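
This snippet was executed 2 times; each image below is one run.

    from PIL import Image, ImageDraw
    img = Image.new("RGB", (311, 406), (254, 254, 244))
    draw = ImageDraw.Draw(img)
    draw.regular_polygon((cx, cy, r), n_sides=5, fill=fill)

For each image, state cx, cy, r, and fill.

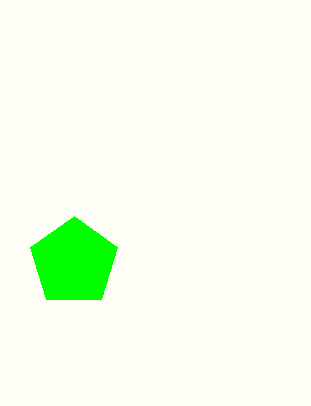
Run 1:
cx = 74, cy = 262, r = 46, fill = 'lime'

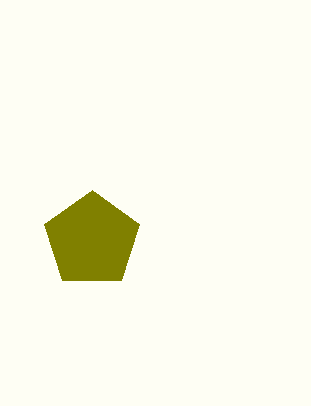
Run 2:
cx = 92, cy = 240, r = 50, fill = 'olive'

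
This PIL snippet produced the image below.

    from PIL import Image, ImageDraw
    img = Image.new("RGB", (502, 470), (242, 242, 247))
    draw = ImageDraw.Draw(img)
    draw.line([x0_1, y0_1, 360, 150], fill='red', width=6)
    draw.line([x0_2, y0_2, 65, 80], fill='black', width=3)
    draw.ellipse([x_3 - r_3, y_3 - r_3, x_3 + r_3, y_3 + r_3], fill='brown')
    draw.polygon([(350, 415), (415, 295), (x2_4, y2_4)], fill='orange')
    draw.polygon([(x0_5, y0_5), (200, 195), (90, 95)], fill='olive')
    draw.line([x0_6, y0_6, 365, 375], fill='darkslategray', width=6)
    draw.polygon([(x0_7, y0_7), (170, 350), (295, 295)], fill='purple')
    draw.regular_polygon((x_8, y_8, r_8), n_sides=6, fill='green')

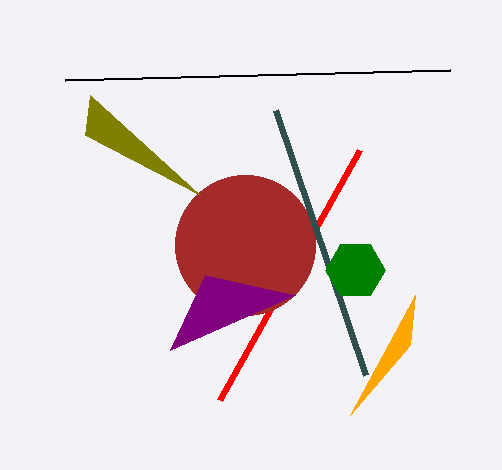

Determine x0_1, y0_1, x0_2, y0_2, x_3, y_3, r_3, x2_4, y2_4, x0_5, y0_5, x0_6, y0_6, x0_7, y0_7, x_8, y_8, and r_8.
x0_1 = 220; y0_1 = 400; x0_2 = 450; y0_2 = 70; x_3 = 245; y_3 = 245; r_3 = 70; x2_4 = 410; y2_4 = 345; x0_5 = 85; y0_5 = 135; x0_6 = 275; y0_6 = 110; x0_7 = 205; y0_7 = 275; x_8 = 355; y_8 = 270; r_8 = 30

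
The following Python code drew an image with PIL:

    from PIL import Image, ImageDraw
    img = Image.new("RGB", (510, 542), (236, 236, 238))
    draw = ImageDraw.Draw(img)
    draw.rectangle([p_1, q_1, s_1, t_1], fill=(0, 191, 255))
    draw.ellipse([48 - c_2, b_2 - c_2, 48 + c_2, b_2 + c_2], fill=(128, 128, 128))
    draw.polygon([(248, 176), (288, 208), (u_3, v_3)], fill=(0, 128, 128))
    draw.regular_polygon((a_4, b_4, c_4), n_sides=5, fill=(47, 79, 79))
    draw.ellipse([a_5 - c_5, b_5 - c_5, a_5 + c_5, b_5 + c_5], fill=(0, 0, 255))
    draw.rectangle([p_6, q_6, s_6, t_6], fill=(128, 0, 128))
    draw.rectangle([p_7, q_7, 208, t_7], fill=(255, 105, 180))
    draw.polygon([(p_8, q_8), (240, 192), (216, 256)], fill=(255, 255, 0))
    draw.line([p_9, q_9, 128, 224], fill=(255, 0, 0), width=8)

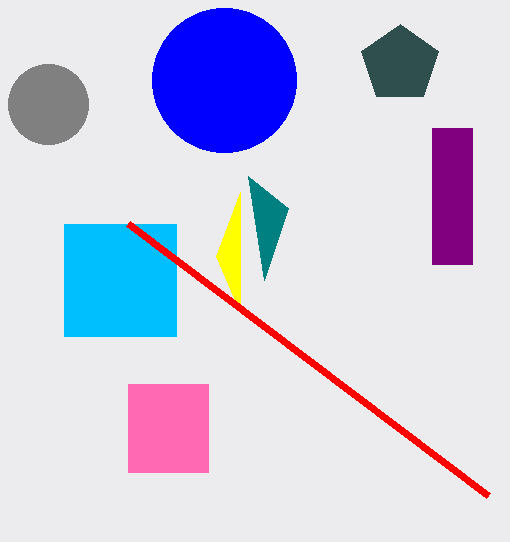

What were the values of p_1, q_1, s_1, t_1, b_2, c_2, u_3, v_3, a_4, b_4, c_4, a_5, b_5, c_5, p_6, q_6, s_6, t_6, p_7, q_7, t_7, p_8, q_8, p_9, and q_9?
p_1 = 64
q_1 = 224
s_1 = 176
t_1 = 336
b_2 = 104
c_2 = 40
u_3 = 264
v_3 = 280
a_4 = 400
b_4 = 64
c_4 = 40
a_5 = 224
b_5 = 80
c_5 = 72
p_6 = 432
q_6 = 128
s_6 = 472
t_6 = 264
p_7 = 128
q_7 = 384
t_7 = 472
p_8 = 240
q_8 = 312
p_9 = 488
q_9 = 496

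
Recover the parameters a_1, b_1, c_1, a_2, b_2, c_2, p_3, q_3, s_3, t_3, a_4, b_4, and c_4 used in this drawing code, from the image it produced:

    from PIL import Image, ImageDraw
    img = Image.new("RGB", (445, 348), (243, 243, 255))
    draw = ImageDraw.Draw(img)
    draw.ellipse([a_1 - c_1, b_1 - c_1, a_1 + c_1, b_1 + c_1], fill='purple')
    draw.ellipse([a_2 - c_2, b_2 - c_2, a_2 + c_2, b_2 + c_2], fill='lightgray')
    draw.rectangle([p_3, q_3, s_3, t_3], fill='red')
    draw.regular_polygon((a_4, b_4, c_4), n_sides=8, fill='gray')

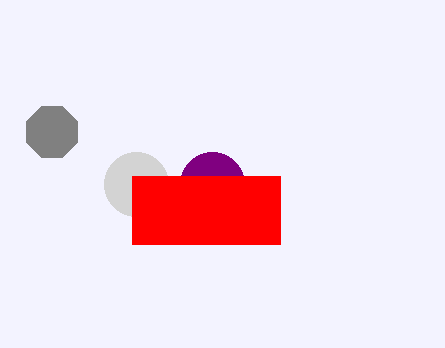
a_1 = 212; b_1 = 184; c_1 = 32; a_2 = 136; b_2 = 184; c_2 = 32; p_3 = 132; q_3 = 176; s_3 = 280; t_3 = 244; a_4 = 52; b_4 = 132; c_4 = 28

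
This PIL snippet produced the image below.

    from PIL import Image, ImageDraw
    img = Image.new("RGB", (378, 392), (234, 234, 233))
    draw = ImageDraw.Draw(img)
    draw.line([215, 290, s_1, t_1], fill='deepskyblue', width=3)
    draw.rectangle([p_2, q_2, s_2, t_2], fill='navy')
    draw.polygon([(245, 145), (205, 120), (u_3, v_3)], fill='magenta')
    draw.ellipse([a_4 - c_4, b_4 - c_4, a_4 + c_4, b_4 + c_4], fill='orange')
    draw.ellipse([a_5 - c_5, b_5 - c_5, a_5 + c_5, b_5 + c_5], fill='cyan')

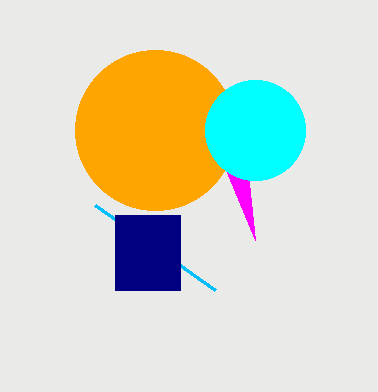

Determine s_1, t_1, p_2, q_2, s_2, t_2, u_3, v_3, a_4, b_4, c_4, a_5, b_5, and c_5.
s_1 = 95
t_1 = 205
p_2 = 115
q_2 = 215
s_2 = 180
t_2 = 290
u_3 = 255
v_3 = 240
a_4 = 155
b_4 = 130
c_4 = 80
a_5 = 255
b_5 = 130
c_5 = 50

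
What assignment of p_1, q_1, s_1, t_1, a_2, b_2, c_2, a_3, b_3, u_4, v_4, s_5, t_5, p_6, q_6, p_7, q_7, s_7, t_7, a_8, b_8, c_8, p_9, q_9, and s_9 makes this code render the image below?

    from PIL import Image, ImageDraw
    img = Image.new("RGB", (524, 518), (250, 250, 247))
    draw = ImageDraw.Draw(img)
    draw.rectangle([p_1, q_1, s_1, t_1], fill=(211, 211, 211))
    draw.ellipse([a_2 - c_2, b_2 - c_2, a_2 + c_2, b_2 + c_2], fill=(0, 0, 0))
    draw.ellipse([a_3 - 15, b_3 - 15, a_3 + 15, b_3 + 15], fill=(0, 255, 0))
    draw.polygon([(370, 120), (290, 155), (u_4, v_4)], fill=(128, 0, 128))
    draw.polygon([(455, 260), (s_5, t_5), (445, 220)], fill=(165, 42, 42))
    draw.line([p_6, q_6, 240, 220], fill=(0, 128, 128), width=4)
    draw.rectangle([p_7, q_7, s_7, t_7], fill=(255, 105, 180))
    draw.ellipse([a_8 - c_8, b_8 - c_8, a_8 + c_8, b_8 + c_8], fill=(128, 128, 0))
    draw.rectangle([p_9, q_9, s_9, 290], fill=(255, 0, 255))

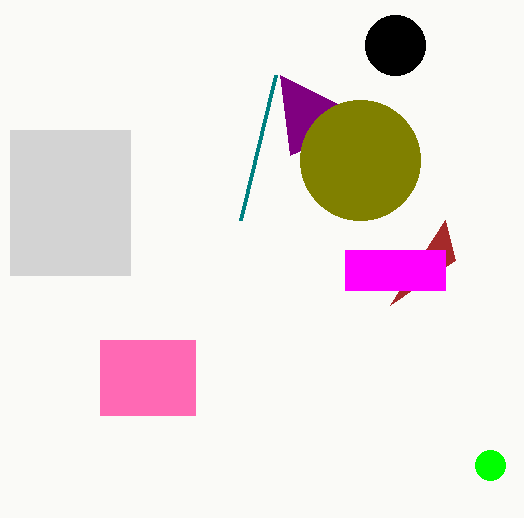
p_1 = 10
q_1 = 130
s_1 = 130
t_1 = 275
a_2 = 395
b_2 = 45
c_2 = 30
a_3 = 490
b_3 = 465
u_4 = 280
v_4 = 75
s_5 = 390
t_5 = 305
p_6 = 275
q_6 = 75
p_7 = 100
q_7 = 340
s_7 = 195
t_7 = 415
a_8 = 360
b_8 = 160
c_8 = 60
p_9 = 345
q_9 = 250
s_9 = 445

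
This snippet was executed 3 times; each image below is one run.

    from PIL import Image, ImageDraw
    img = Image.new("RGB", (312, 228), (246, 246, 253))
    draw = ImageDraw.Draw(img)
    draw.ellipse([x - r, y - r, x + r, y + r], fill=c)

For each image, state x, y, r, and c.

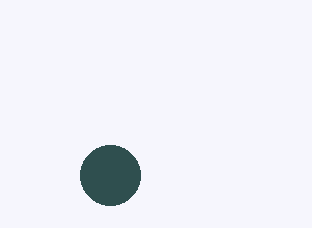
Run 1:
x = 110
y = 175
r = 30
c = 'darkslategray'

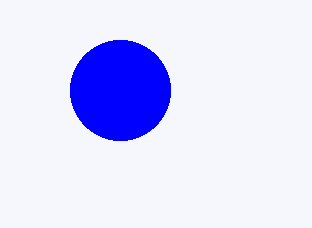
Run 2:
x = 120; y = 90; r = 50; c = 'blue'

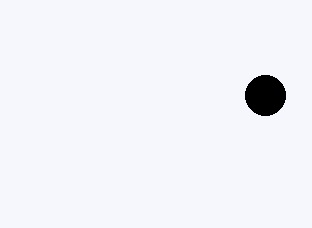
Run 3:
x = 265
y = 95
r = 20
c = 'black'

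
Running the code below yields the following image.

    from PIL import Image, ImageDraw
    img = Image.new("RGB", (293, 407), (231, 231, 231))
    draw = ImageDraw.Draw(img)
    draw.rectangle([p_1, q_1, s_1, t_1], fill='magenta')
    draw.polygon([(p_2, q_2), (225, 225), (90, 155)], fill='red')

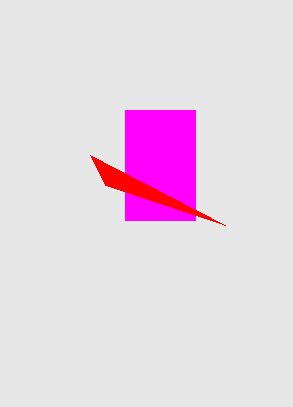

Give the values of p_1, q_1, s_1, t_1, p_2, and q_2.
p_1 = 125
q_1 = 110
s_1 = 195
t_1 = 220
p_2 = 105
q_2 = 185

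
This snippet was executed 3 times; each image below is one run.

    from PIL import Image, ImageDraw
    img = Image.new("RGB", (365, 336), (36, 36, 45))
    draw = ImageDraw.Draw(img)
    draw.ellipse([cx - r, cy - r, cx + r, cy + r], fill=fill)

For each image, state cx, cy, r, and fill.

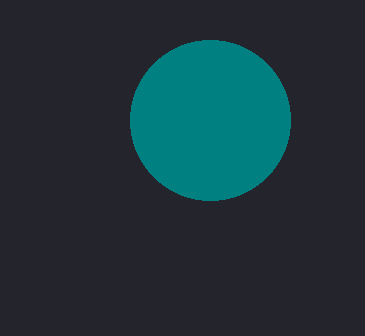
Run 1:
cx = 210
cy = 120
r = 80
fill = 'teal'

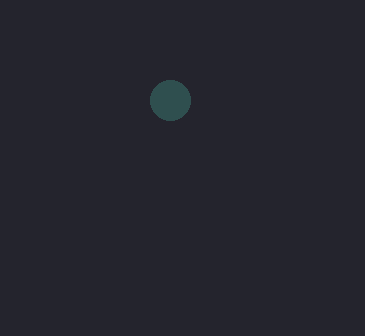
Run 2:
cx = 170, cy = 100, r = 20, fill = 'darkslategray'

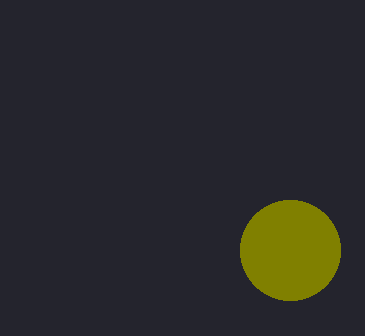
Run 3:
cx = 290; cy = 250; r = 50; fill = 'olive'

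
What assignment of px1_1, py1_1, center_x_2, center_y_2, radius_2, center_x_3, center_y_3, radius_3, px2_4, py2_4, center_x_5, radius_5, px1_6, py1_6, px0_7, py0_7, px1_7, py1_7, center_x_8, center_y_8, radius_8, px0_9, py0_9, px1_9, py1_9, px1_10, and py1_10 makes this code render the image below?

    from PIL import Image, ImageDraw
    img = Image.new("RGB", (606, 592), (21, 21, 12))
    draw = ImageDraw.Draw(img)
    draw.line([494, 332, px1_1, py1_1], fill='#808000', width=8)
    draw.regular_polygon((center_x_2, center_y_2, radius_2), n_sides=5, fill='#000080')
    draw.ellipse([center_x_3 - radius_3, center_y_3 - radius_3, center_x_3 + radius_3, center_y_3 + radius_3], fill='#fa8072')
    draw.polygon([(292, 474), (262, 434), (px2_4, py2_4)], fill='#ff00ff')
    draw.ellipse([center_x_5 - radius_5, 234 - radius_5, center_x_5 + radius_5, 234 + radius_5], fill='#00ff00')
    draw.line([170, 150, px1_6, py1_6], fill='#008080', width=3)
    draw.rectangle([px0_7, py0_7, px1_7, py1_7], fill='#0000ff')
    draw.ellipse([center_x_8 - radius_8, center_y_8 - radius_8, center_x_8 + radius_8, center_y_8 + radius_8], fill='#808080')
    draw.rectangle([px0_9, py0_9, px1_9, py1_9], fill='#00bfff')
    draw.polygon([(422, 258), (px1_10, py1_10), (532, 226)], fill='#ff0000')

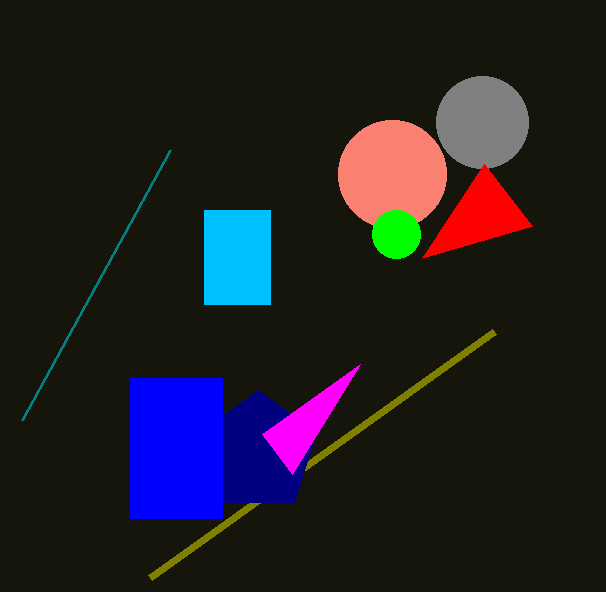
px1_1 = 150; py1_1 = 578; center_x_2 = 258; center_y_2 = 452; radius_2 = 62; center_x_3 = 392; center_y_3 = 174; radius_3 = 54; px2_4 = 360; py2_4 = 364; center_x_5 = 396; radius_5 = 24; px1_6 = 22; py1_6 = 420; px0_7 = 130; py0_7 = 378; px1_7 = 222; py1_7 = 518; center_x_8 = 482; center_y_8 = 122; radius_8 = 46; px0_9 = 204; py0_9 = 210; px1_9 = 270; py1_9 = 304; px1_10 = 484; py1_10 = 164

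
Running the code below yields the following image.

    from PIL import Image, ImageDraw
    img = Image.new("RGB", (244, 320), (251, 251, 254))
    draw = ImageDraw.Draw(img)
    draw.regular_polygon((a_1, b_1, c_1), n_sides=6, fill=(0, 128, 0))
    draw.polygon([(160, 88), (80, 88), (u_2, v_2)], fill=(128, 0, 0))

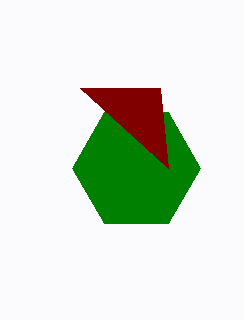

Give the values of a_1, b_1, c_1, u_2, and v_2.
a_1 = 136; b_1 = 168; c_1 = 64; u_2 = 168; v_2 = 168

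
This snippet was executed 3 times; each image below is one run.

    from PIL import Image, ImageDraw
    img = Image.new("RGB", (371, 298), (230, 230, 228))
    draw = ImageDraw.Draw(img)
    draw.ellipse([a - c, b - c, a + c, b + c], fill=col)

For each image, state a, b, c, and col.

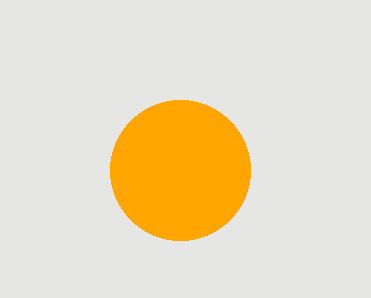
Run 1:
a = 180
b = 170
c = 70
col = 'orange'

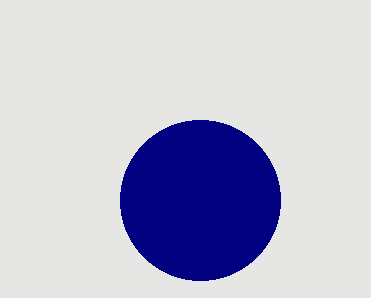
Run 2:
a = 200; b = 200; c = 80; col = 'navy'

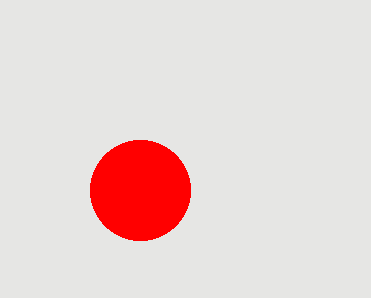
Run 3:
a = 140
b = 190
c = 50
col = 'red'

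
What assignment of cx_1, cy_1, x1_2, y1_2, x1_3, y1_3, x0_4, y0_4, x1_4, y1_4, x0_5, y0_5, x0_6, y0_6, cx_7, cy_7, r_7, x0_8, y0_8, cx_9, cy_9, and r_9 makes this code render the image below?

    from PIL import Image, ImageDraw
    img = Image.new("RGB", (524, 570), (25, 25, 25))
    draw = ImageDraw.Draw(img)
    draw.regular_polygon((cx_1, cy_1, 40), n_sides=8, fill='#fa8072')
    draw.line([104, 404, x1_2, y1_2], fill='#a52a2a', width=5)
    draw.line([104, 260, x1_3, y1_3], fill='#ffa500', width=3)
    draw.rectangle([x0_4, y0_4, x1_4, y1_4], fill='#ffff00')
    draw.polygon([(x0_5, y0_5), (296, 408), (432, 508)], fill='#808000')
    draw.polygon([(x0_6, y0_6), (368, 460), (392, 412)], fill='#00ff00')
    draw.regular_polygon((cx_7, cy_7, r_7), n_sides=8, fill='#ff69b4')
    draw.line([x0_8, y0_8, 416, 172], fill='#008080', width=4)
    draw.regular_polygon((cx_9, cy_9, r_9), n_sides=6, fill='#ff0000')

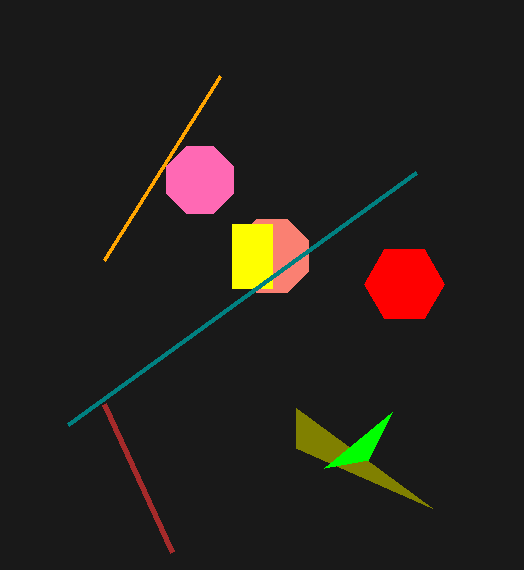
cx_1 = 272; cy_1 = 256; x1_2 = 172; y1_2 = 552; x1_3 = 220; y1_3 = 76; x0_4 = 232; y0_4 = 224; x1_4 = 272; y1_4 = 288; x0_5 = 296; y0_5 = 448; x0_6 = 324; y0_6 = 468; cx_7 = 200; cy_7 = 180; r_7 = 36; x0_8 = 68; y0_8 = 424; cx_9 = 404; cy_9 = 284; r_9 = 40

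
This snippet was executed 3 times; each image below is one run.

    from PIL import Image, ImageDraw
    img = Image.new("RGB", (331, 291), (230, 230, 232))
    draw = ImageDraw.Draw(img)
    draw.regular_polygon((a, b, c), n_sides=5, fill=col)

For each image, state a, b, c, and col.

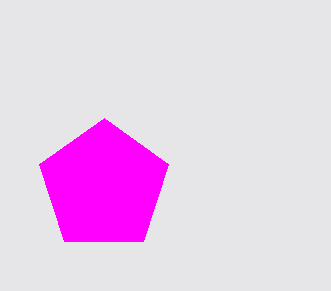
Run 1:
a = 104
b = 186
c = 68
col = 'magenta'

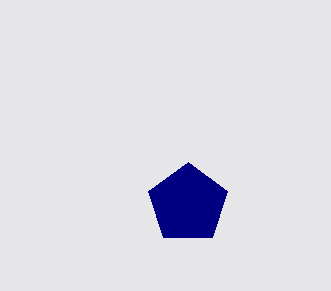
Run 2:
a = 188
b = 204
c = 42
col = 'navy'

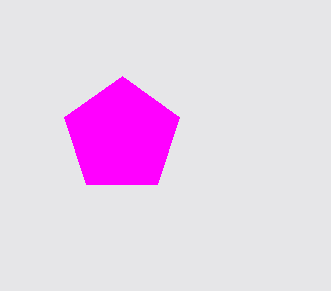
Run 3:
a = 122; b = 136; c = 60; col = 'magenta'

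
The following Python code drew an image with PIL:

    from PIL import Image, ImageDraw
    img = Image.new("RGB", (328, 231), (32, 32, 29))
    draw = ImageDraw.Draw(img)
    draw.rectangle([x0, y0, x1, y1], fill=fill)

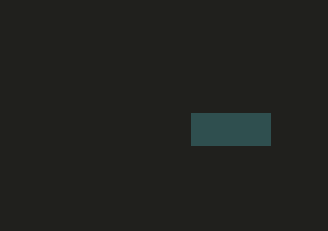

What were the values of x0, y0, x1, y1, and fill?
x0 = 191
y0 = 113
x1 = 270
y1 = 145
fill = 'darkslategray'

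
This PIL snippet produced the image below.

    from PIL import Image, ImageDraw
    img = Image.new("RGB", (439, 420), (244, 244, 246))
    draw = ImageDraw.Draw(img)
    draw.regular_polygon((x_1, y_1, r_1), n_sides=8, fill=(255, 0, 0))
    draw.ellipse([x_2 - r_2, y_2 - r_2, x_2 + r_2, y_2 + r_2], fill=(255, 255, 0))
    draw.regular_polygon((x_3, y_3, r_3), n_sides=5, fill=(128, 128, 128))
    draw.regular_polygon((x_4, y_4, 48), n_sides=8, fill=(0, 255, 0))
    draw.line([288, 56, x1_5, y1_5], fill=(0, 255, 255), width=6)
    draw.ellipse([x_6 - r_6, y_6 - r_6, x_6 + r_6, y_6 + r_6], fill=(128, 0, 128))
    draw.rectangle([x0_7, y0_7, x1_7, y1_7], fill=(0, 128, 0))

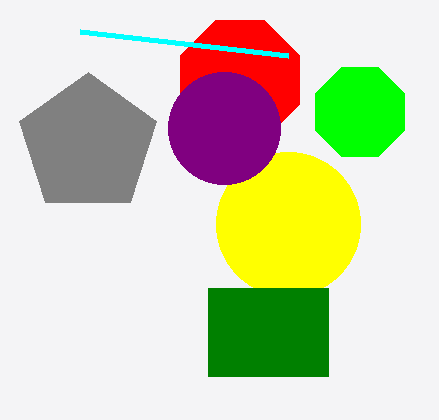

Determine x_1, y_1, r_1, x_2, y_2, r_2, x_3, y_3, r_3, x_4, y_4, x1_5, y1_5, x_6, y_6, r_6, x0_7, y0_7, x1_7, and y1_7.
x_1 = 240; y_1 = 80; r_1 = 64; x_2 = 288; y_2 = 224; r_2 = 72; x_3 = 88; y_3 = 144; r_3 = 72; x_4 = 360; y_4 = 112; x1_5 = 80; y1_5 = 32; x_6 = 224; y_6 = 128; r_6 = 56; x0_7 = 208; y0_7 = 288; x1_7 = 328; y1_7 = 376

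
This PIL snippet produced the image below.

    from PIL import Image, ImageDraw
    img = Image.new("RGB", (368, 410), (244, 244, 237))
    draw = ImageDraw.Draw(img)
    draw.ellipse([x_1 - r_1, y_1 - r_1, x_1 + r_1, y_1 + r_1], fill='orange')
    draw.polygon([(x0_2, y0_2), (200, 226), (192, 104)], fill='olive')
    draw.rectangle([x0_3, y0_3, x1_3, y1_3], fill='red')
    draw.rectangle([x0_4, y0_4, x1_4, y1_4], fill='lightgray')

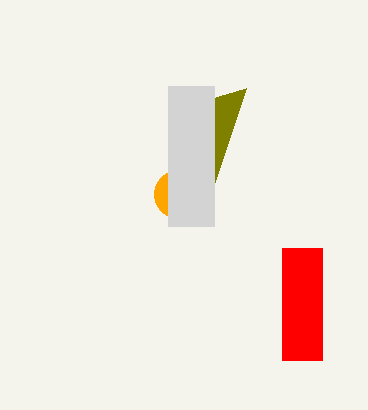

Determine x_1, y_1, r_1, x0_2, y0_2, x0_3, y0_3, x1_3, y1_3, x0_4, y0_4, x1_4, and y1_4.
x_1 = 178; y_1 = 194; r_1 = 24; x0_2 = 246; y0_2 = 88; x0_3 = 282; y0_3 = 248; x1_3 = 322; y1_3 = 360; x0_4 = 168; y0_4 = 86; x1_4 = 214; y1_4 = 226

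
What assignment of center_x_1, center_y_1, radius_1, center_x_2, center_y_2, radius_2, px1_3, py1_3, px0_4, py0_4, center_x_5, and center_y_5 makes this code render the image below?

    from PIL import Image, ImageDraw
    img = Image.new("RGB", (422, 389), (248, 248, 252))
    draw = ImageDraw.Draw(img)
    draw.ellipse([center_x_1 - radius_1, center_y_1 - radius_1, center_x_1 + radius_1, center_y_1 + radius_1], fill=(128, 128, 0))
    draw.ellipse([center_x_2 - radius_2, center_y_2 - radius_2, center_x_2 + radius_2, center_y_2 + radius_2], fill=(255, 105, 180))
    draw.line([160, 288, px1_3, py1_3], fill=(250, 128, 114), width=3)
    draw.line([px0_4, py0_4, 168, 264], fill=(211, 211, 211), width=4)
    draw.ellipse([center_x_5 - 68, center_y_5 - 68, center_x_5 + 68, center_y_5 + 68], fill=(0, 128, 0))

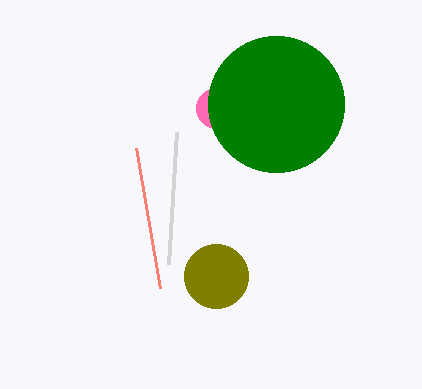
center_x_1 = 216, center_y_1 = 276, radius_1 = 32, center_x_2 = 216, center_y_2 = 108, radius_2 = 20, px1_3 = 136, py1_3 = 148, px0_4 = 176, py0_4 = 132, center_x_5 = 276, center_y_5 = 104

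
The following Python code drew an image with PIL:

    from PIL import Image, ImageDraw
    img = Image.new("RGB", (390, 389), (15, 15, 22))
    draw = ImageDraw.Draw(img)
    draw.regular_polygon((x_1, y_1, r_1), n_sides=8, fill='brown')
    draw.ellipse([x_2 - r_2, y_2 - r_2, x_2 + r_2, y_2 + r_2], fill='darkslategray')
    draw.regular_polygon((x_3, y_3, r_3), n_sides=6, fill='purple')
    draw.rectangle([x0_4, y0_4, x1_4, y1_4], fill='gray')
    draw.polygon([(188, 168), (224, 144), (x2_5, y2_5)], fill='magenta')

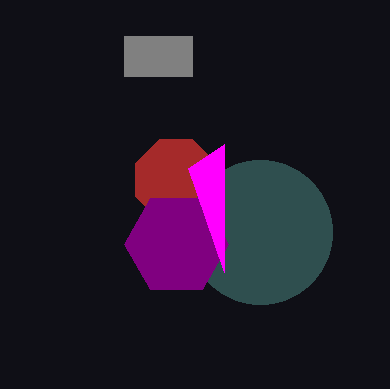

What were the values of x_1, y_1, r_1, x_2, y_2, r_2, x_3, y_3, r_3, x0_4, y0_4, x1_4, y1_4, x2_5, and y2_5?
x_1 = 176, y_1 = 180, r_1 = 44, x_2 = 260, y_2 = 232, r_2 = 72, x_3 = 176, y_3 = 244, r_3 = 52, x0_4 = 124, y0_4 = 36, x1_4 = 192, y1_4 = 76, x2_5 = 224, y2_5 = 272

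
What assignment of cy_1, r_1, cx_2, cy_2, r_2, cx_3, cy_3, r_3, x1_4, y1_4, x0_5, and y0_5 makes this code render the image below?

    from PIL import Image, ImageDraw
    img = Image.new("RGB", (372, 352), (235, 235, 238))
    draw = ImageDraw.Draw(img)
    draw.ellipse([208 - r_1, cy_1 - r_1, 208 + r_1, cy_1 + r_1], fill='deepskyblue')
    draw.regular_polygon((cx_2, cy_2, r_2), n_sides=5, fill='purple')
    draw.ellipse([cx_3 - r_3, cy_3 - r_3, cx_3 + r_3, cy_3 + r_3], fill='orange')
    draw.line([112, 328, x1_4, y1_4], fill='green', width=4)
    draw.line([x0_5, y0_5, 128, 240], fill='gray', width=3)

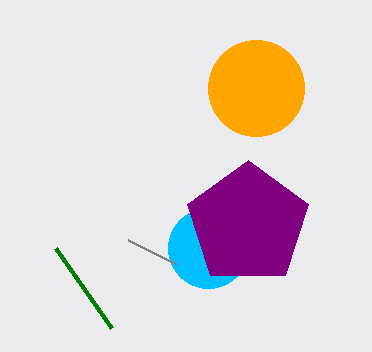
cy_1 = 248, r_1 = 40, cx_2 = 248, cy_2 = 224, r_2 = 64, cx_3 = 256, cy_3 = 88, r_3 = 48, x1_4 = 56, y1_4 = 248, x0_5 = 176, y0_5 = 264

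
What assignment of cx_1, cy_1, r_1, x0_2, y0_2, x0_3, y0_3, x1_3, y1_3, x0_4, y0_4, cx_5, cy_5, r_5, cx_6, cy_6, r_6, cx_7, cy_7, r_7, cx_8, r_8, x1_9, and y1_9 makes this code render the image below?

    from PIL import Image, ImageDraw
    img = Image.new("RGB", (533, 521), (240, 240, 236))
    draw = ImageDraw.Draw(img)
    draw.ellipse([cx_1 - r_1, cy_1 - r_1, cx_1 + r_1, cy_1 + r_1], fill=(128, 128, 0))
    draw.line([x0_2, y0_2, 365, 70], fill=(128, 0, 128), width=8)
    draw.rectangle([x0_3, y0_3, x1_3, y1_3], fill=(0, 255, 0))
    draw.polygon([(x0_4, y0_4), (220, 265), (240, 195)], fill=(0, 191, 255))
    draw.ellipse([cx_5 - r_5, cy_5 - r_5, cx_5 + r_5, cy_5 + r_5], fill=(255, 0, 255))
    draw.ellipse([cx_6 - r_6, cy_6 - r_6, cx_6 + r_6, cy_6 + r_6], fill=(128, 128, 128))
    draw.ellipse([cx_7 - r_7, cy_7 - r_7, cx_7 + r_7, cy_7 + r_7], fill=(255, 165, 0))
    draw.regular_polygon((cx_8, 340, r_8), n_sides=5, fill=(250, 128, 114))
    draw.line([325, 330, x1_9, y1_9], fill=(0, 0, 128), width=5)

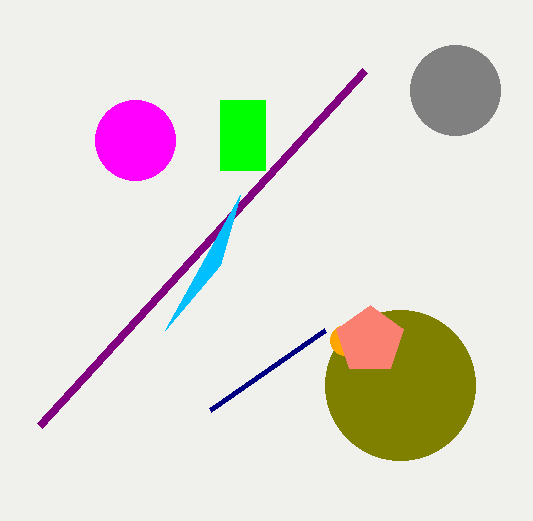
cx_1 = 400, cy_1 = 385, r_1 = 75, x0_2 = 40, y0_2 = 425, x0_3 = 220, y0_3 = 100, x1_3 = 265, y1_3 = 170, x0_4 = 165, y0_4 = 330, cx_5 = 135, cy_5 = 140, r_5 = 40, cx_6 = 455, cy_6 = 90, r_6 = 45, cx_7 = 345, cy_7 = 340, r_7 = 15, cx_8 = 370, r_8 = 35, x1_9 = 210, y1_9 = 410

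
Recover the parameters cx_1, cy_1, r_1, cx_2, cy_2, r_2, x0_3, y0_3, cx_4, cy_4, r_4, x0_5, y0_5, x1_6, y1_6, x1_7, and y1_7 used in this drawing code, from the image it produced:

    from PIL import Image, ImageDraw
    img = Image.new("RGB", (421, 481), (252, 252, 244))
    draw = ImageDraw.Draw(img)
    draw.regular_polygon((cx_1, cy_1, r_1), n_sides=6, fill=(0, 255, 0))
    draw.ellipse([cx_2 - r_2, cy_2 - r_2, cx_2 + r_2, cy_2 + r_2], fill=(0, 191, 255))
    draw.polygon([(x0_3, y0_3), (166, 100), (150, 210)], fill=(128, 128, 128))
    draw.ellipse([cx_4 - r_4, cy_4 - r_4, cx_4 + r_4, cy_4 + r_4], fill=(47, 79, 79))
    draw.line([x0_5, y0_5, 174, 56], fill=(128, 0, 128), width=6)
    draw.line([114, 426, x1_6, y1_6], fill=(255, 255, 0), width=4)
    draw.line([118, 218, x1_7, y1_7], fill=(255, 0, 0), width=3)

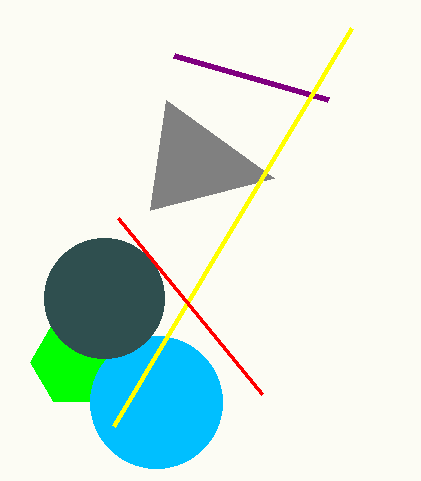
cx_1 = 76
cy_1 = 362
r_1 = 46
cx_2 = 156
cy_2 = 402
r_2 = 66
x0_3 = 274
y0_3 = 178
cx_4 = 104
cy_4 = 298
r_4 = 60
x0_5 = 328
y0_5 = 100
x1_6 = 352
y1_6 = 28
x1_7 = 262
y1_7 = 394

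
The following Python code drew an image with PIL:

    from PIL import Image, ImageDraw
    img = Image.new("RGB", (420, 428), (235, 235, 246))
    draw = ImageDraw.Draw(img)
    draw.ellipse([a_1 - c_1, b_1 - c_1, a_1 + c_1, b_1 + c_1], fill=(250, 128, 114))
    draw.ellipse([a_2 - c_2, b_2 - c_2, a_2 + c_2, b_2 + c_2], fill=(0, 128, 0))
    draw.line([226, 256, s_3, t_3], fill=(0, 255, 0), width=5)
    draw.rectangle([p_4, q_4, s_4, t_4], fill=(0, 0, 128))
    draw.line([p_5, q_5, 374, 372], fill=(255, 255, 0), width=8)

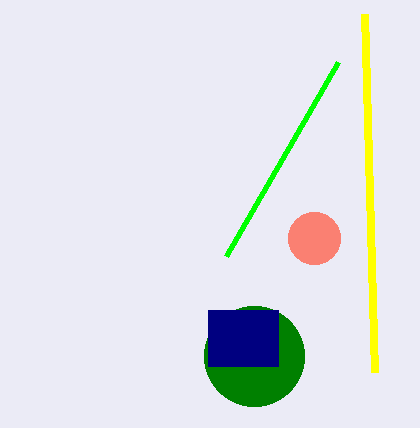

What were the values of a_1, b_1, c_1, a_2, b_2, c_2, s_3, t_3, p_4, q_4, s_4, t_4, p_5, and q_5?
a_1 = 314
b_1 = 238
c_1 = 26
a_2 = 254
b_2 = 356
c_2 = 50
s_3 = 338
t_3 = 62
p_4 = 208
q_4 = 310
s_4 = 278
t_4 = 366
p_5 = 364
q_5 = 14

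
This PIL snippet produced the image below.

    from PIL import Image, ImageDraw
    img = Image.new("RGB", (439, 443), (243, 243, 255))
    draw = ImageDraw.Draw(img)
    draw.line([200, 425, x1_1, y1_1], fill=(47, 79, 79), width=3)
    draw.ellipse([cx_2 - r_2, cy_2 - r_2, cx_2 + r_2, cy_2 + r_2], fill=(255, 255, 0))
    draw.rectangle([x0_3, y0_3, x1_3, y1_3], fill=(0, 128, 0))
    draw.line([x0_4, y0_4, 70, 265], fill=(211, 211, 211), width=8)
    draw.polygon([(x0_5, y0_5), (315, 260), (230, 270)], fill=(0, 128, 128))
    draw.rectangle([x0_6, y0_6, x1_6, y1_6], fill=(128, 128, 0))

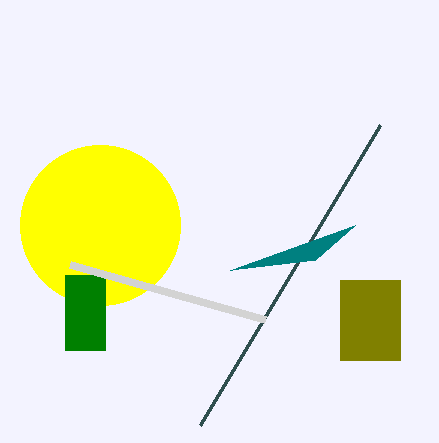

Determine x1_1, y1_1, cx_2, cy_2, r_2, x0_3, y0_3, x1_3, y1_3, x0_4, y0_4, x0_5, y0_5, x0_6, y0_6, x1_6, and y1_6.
x1_1 = 380, y1_1 = 125, cx_2 = 100, cy_2 = 225, r_2 = 80, x0_3 = 65, y0_3 = 275, x1_3 = 105, y1_3 = 350, x0_4 = 265, y0_4 = 320, x0_5 = 355, y0_5 = 225, x0_6 = 340, y0_6 = 280, x1_6 = 400, y1_6 = 360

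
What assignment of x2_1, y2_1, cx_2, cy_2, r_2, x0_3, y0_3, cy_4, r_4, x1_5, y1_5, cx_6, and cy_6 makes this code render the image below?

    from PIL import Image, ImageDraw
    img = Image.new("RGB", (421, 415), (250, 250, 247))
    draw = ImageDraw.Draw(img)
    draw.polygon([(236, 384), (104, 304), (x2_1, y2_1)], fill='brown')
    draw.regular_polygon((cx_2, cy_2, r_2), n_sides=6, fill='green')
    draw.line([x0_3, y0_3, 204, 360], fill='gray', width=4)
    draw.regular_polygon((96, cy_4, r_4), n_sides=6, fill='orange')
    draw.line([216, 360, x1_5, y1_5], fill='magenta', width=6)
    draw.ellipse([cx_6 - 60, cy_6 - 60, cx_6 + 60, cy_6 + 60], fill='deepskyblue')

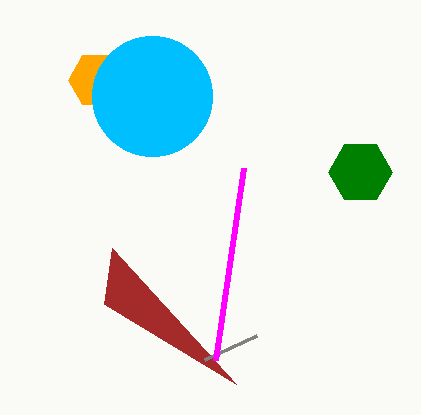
x2_1 = 112; y2_1 = 248; cx_2 = 360; cy_2 = 172; r_2 = 32; x0_3 = 256; y0_3 = 336; cy_4 = 80; r_4 = 28; x1_5 = 244; y1_5 = 168; cx_6 = 152; cy_6 = 96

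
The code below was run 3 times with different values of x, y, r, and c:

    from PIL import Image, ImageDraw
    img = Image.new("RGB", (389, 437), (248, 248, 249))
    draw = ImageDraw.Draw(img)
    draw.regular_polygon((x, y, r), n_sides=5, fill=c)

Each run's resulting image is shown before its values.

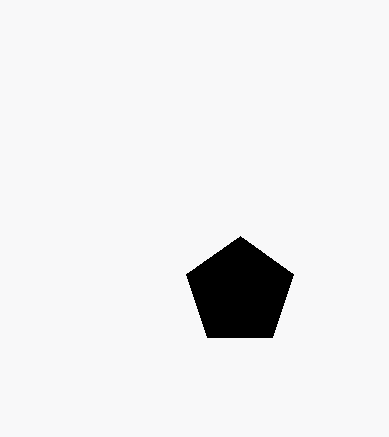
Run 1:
x = 240
y = 292
r = 56
c = 'black'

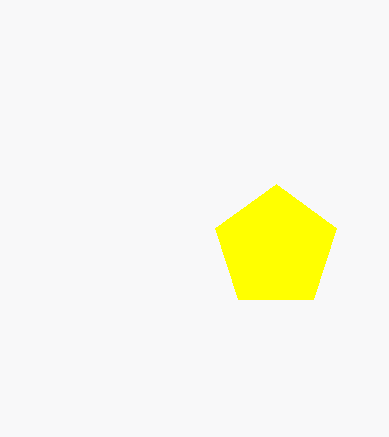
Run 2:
x = 276, y = 248, r = 64, c = 'yellow'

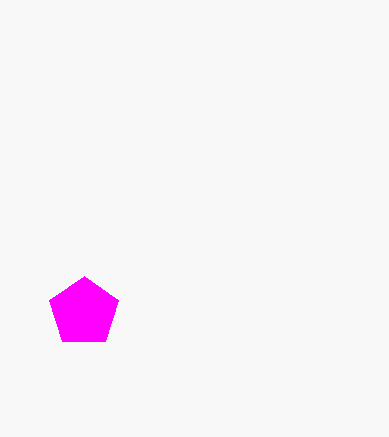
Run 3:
x = 84
y = 312
r = 36
c = 'magenta'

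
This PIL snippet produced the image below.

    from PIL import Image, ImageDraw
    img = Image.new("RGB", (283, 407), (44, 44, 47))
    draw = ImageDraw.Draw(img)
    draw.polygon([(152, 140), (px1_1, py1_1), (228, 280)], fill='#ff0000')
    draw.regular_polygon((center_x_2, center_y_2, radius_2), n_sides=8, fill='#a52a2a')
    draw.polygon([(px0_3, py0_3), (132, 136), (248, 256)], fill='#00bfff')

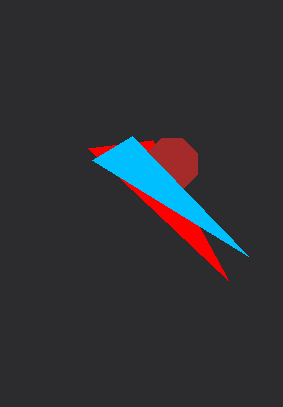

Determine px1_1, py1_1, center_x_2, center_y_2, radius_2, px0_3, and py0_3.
px1_1 = 88, py1_1 = 148, center_x_2 = 172, center_y_2 = 164, radius_2 = 28, px0_3 = 92, py0_3 = 160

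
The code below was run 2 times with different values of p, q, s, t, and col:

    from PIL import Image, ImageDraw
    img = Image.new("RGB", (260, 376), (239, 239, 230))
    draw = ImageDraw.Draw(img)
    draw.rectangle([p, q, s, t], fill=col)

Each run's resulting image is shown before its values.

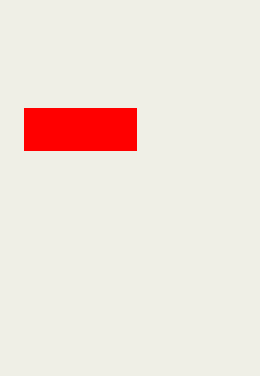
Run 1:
p = 24, q = 108, s = 136, t = 150, col = 'red'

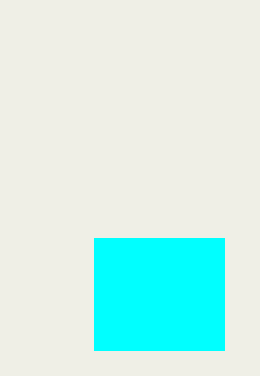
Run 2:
p = 94; q = 238; s = 224; t = 350; col = 'cyan'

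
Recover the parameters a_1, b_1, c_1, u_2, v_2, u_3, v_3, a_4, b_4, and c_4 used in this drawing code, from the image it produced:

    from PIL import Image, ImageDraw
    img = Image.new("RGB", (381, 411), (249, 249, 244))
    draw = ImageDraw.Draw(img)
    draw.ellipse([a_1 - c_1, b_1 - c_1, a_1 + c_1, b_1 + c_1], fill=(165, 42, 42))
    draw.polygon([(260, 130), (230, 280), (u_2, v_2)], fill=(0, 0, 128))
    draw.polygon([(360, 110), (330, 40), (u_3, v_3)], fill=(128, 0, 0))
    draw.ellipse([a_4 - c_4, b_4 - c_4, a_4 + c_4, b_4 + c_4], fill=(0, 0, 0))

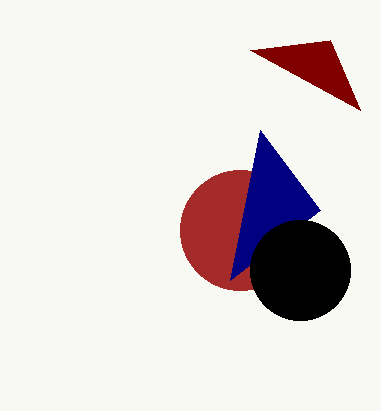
a_1 = 240
b_1 = 230
c_1 = 60
u_2 = 320
v_2 = 210
u_3 = 250
v_3 = 50
a_4 = 300
b_4 = 270
c_4 = 50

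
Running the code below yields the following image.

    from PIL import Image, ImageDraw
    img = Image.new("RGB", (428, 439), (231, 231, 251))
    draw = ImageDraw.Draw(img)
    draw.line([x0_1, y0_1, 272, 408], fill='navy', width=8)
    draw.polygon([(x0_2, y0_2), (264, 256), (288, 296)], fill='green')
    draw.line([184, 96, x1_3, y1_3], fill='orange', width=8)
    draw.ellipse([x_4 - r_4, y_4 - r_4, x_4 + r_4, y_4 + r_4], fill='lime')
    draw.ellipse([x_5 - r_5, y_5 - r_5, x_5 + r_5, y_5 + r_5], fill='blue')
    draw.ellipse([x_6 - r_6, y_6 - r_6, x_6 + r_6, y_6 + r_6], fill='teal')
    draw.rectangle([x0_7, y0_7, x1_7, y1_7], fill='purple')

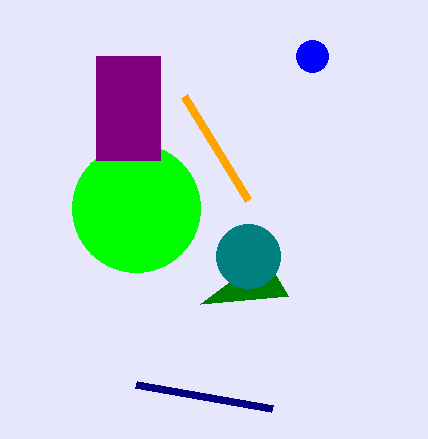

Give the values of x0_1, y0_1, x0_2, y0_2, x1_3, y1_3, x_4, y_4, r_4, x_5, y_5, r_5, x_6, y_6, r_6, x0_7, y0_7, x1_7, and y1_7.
x0_1 = 136, y0_1 = 384, x0_2 = 200, y0_2 = 304, x1_3 = 248, y1_3 = 200, x_4 = 136, y_4 = 208, r_4 = 64, x_5 = 312, y_5 = 56, r_5 = 16, x_6 = 248, y_6 = 256, r_6 = 32, x0_7 = 96, y0_7 = 56, x1_7 = 160, y1_7 = 160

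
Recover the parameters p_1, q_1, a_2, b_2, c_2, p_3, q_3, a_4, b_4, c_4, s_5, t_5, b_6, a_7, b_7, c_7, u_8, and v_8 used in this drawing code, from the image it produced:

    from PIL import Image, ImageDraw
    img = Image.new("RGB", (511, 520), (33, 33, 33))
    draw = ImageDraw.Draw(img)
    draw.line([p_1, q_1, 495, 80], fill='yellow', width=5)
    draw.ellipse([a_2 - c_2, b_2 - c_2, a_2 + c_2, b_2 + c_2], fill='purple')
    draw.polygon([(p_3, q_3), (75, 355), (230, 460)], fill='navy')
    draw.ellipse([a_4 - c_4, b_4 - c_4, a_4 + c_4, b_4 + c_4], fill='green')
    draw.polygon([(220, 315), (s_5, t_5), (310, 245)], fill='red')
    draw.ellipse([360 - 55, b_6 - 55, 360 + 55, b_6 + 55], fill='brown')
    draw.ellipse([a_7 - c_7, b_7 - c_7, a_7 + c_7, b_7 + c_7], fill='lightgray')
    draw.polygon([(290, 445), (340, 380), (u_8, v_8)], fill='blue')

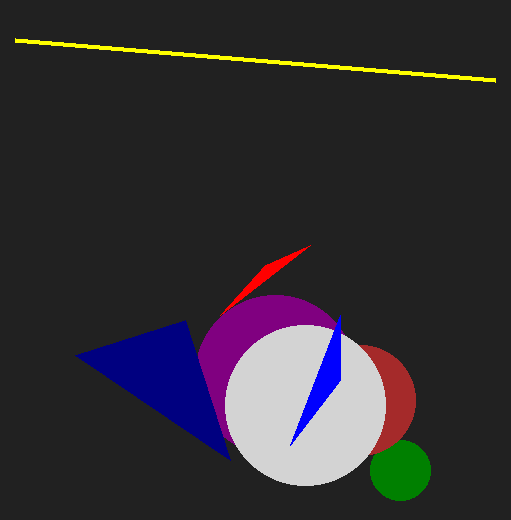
p_1 = 15
q_1 = 40
a_2 = 275
b_2 = 375
c_2 = 80
p_3 = 185
q_3 = 320
a_4 = 400
b_4 = 470
c_4 = 30
s_5 = 265
t_5 = 265
b_6 = 400
a_7 = 305
b_7 = 405
c_7 = 80
u_8 = 340
v_8 = 315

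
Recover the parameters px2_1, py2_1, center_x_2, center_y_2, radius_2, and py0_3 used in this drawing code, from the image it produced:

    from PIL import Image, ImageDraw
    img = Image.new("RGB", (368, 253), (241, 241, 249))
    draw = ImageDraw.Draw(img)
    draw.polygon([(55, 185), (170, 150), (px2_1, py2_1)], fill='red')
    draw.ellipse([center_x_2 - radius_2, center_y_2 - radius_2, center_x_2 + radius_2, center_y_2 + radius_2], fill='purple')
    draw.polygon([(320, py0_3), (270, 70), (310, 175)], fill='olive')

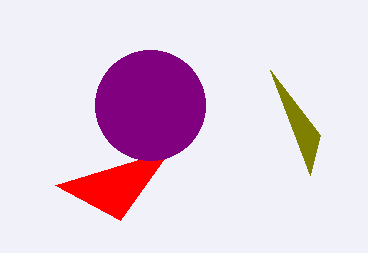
px2_1 = 120, py2_1 = 220, center_x_2 = 150, center_y_2 = 105, radius_2 = 55, py0_3 = 135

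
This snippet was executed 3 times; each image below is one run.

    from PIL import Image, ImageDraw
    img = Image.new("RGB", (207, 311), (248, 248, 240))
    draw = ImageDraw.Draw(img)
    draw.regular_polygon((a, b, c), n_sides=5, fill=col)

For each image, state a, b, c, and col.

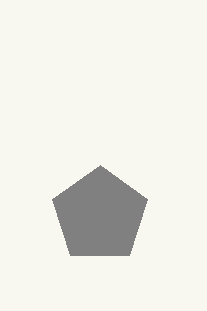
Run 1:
a = 100, b = 215, c = 50, col = 'gray'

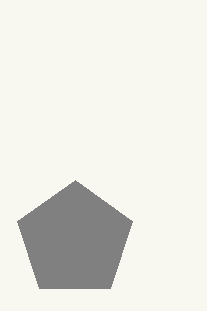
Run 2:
a = 75
b = 240
c = 60
col = 'gray'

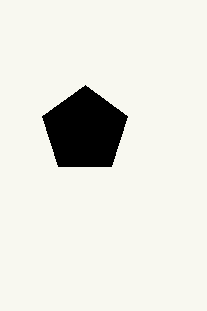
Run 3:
a = 85, b = 130, c = 45, col = 'black'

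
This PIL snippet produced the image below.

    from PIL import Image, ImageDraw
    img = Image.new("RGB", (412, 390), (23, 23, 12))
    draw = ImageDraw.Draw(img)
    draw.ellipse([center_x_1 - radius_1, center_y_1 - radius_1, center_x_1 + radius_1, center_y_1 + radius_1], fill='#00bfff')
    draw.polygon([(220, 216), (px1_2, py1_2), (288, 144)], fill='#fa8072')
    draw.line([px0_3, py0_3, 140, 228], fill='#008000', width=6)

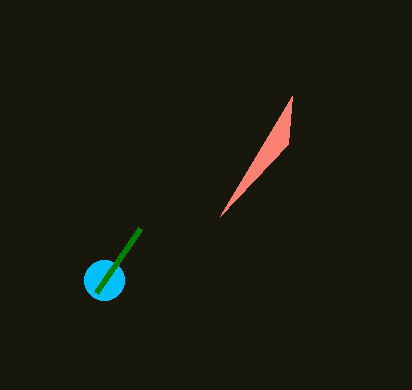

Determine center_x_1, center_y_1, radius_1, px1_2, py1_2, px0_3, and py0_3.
center_x_1 = 104
center_y_1 = 280
radius_1 = 20
px1_2 = 292
py1_2 = 96
px0_3 = 96
py0_3 = 292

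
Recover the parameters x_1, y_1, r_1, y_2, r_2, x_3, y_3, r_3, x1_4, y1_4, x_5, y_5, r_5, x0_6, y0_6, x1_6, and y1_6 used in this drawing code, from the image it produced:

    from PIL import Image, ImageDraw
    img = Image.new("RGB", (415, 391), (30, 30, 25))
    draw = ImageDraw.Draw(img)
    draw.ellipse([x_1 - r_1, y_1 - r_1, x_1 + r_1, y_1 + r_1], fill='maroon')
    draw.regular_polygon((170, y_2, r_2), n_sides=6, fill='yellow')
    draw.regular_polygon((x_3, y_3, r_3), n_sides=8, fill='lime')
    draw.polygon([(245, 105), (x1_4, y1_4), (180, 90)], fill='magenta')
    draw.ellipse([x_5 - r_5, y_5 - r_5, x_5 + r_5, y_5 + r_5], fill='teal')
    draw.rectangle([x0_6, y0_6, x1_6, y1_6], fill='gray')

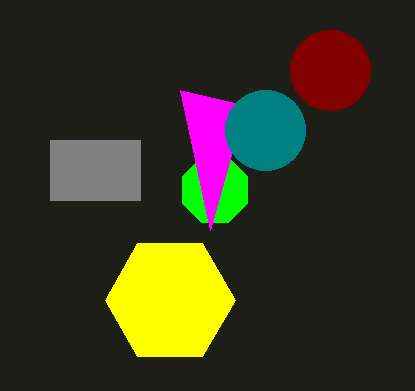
x_1 = 330; y_1 = 70; r_1 = 40; y_2 = 300; r_2 = 65; x_3 = 215; y_3 = 190; r_3 = 35; x1_4 = 210; y1_4 = 230; x_5 = 265; y_5 = 130; r_5 = 40; x0_6 = 50; y0_6 = 140; x1_6 = 140; y1_6 = 200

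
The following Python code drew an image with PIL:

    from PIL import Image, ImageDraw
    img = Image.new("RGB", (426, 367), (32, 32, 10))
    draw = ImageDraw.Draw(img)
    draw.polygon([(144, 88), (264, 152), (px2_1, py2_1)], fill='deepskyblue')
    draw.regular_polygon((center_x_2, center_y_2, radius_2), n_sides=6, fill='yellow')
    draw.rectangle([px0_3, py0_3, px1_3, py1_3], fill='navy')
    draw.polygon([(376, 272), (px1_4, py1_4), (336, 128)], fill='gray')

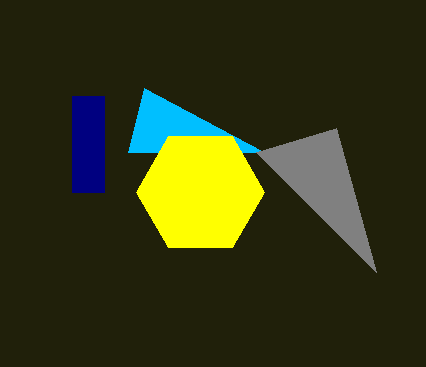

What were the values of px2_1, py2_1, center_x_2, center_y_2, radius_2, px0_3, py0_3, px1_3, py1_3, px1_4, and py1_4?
px2_1 = 128; py2_1 = 152; center_x_2 = 200; center_y_2 = 192; radius_2 = 64; px0_3 = 72; py0_3 = 96; px1_3 = 104; py1_3 = 192; px1_4 = 256; py1_4 = 152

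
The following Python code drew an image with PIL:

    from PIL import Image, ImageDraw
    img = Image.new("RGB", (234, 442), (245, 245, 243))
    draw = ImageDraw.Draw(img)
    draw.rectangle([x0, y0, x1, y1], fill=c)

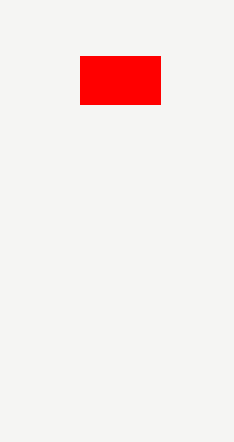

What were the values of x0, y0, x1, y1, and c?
x0 = 80, y0 = 56, x1 = 160, y1 = 104, c = 'red'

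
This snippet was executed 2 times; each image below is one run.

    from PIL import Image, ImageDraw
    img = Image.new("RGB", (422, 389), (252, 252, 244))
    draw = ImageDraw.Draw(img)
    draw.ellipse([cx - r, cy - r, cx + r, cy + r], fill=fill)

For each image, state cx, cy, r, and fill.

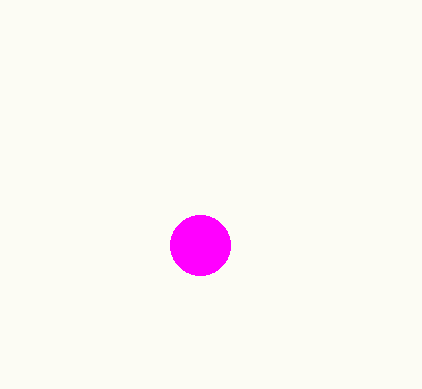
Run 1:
cx = 200
cy = 245
r = 30
fill = 'magenta'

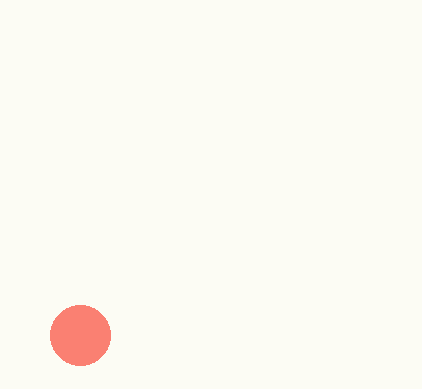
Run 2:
cx = 80; cy = 335; r = 30; fill = 'salmon'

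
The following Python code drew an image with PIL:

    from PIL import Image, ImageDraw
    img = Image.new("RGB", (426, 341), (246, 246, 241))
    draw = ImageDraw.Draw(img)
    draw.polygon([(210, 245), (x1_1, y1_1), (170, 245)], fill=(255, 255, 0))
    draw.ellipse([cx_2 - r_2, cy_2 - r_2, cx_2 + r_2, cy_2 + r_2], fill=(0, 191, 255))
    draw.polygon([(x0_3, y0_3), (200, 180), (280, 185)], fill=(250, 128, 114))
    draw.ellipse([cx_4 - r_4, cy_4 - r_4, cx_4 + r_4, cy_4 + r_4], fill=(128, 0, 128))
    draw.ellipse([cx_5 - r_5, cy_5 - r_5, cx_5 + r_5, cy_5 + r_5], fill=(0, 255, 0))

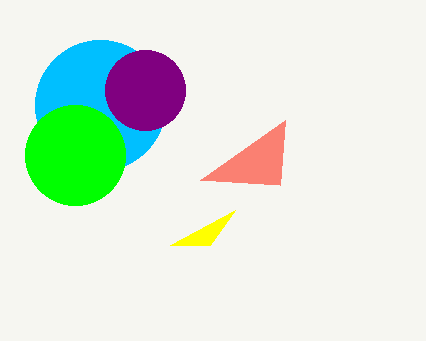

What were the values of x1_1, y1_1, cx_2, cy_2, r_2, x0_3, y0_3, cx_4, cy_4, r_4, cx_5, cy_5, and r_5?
x1_1 = 235, y1_1 = 210, cx_2 = 100, cy_2 = 105, r_2 = 65, x0_3 = 285, y0_3 = 120, cx_4 = 145, cy_4 = 90, r_4 = 40, cx_5 = 75, cy_5 = 155, r_5 = 50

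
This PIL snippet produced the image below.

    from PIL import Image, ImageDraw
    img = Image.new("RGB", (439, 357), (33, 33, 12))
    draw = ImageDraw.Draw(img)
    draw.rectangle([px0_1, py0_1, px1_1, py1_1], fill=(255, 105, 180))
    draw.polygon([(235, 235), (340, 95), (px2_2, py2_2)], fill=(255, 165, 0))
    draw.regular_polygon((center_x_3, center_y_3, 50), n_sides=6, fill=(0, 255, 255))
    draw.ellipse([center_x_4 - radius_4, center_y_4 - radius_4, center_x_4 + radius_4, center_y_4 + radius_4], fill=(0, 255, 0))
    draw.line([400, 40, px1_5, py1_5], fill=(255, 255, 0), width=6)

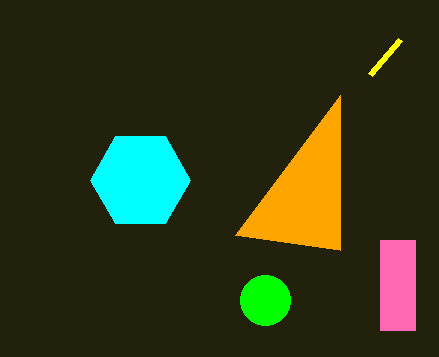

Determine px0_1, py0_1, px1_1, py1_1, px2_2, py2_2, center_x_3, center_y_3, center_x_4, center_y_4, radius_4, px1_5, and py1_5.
px0_1 = 380; py0_1 = 240; px1_1 = 415; py1_1 = 330; px2_2 = 340; py2_2 = 250; center_x_3 = 140; center_y_3 = 180; center_x_4 = 265; center_y_4 = 300; radius_4 = 25; px1_5 = 370; py1_5 = 75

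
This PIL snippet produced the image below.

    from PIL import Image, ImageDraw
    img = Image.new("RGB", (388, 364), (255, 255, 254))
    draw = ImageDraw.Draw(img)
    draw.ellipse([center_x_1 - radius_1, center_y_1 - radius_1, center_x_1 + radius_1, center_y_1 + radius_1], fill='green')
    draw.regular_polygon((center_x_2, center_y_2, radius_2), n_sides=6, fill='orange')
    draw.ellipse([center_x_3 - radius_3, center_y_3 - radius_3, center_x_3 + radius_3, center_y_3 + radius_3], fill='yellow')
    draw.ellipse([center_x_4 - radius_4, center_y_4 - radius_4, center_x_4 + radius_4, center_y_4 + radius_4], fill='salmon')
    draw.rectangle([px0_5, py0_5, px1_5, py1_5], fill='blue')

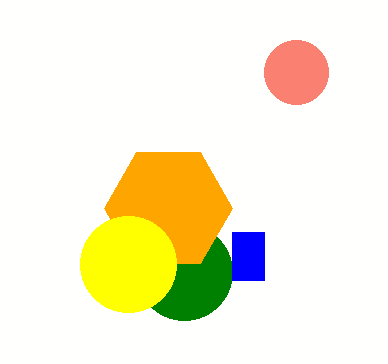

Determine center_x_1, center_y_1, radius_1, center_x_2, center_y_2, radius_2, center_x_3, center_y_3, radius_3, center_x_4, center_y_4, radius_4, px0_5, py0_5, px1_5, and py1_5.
center_x_1 = 184, center_y_1 = 272, radius_1 = 48, center_x_2 = 168, center_y_2 = 208, radius_2 = 64, center_x_3 = 128, center_y_3 = 264, radius_3 = 48, center_x_4 = 296, center_y_4 = 72, radius_4 = 32, px0_5 = 232, py0_5 = 232, px1_5 = 264, py1_5 = 280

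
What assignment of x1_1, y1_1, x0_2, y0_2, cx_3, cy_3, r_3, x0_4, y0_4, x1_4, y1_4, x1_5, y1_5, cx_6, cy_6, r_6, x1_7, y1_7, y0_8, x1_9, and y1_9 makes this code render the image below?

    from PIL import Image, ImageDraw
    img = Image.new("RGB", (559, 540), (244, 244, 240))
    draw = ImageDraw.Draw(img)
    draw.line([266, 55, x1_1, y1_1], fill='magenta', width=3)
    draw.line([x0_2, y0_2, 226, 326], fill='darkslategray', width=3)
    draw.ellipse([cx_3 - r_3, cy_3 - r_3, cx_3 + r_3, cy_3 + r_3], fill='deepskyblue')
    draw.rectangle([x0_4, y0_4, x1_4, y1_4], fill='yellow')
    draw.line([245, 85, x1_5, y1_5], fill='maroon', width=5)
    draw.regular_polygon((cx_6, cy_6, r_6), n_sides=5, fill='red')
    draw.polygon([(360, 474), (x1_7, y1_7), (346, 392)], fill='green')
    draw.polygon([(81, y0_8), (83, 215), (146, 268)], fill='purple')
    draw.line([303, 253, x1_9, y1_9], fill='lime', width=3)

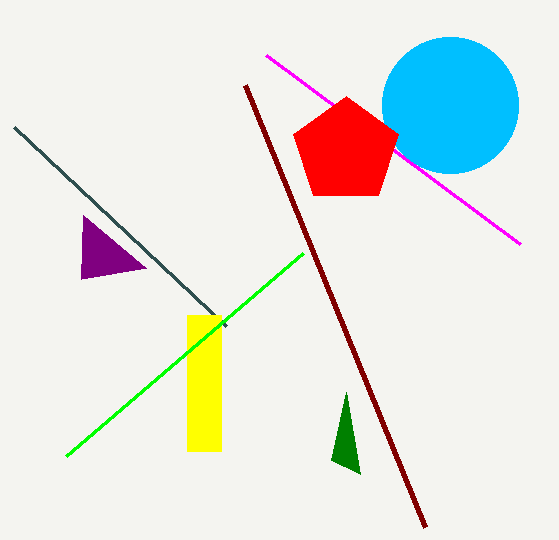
x1_1 = 520, y1_1 = 244, x0_2 = 14, y0_2 = 127, cx_3 = 450, cy_3 = 105, r_3 = 68, x0_4 = 187, y0_4 = 315, x1_4 = 221, y1_4 = 451, x1_5 = 425, y1_5 = 527, cx_6 = 346, cy_6 = 151, r_6 = 55, x1_7 = 331, y1_7 = 460, y0_8 = 279, x1_9 = 66, y1_9 = 456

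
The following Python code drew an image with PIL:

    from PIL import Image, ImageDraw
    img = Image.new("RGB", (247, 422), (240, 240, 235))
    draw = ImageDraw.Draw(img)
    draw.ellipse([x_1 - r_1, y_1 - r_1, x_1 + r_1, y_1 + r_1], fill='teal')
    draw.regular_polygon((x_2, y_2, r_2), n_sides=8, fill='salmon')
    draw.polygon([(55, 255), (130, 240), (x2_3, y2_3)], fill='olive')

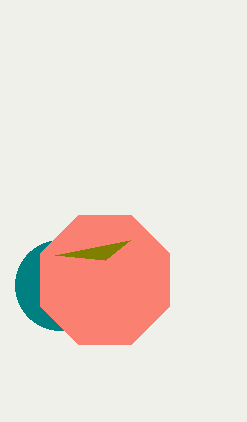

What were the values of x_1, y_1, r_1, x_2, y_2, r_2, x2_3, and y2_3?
x_1 = 60, y_1 = 285, r_1 = 45, x_2 = 105, y_2 = 280, r_2 = 70, x2_3 = 105, y2_3 = 260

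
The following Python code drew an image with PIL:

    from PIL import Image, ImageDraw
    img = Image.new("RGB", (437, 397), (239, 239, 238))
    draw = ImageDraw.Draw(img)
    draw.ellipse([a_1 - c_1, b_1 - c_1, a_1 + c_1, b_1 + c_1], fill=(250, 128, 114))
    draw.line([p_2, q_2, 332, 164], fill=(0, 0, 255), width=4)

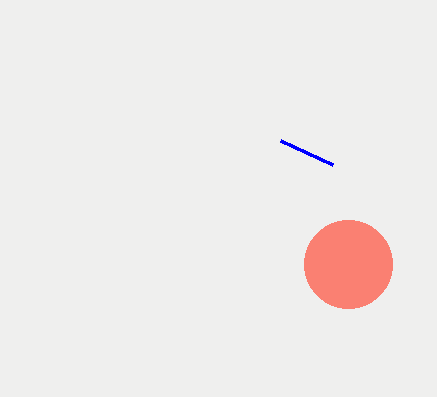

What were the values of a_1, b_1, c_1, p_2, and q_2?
a_1 = 348, b_1 = 264, c_1 = 44, p_2 = 280, q_2 = 140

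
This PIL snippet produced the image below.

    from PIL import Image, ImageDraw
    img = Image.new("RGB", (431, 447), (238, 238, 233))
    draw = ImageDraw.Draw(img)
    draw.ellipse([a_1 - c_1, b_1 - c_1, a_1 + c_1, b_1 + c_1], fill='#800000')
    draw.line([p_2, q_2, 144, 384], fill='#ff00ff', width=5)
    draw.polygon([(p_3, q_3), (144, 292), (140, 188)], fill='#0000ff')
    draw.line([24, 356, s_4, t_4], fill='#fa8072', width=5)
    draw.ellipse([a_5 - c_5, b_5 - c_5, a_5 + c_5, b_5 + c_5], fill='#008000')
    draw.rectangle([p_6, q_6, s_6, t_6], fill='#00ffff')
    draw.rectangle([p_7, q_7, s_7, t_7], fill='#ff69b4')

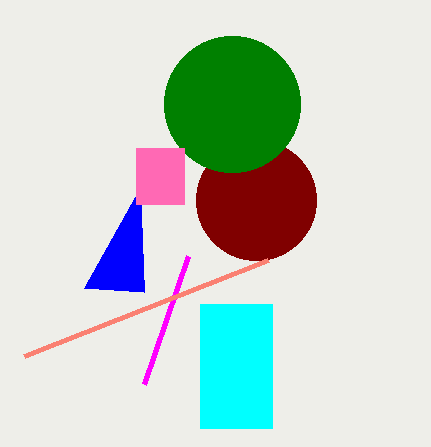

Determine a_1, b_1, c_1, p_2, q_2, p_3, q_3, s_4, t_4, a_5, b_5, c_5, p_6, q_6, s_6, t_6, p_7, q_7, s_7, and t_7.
a_1 = 256, b_1 = 200, c_1 = 60, p_2 = 188, q_2 = 256, p_3 = 84, q_3 = 288, s_4 = 268, t_4 = 260, a_5 = 232, b_5 = 104, c_5 = 68, p_6 = 200, q_6 = 304, s_6 = 272, t_6 = 428, p_7 = 136, q_7 = 148, s_7 = 184, t_7 = 204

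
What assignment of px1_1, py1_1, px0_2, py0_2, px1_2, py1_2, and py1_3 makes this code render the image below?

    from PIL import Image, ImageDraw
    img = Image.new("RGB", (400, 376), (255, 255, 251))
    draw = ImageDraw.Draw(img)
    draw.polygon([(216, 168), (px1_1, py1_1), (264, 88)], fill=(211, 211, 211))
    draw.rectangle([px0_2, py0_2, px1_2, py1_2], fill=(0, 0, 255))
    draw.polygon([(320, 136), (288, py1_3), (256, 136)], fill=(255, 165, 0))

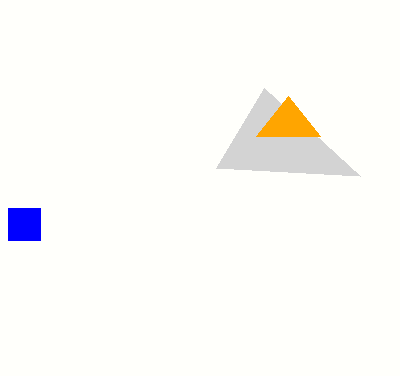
px1_1 = 360
py1_1 = 176
px0_2 = 8
py0_2 = 208
px1_2 = 40
py1_2 = 240
py1_3 = 96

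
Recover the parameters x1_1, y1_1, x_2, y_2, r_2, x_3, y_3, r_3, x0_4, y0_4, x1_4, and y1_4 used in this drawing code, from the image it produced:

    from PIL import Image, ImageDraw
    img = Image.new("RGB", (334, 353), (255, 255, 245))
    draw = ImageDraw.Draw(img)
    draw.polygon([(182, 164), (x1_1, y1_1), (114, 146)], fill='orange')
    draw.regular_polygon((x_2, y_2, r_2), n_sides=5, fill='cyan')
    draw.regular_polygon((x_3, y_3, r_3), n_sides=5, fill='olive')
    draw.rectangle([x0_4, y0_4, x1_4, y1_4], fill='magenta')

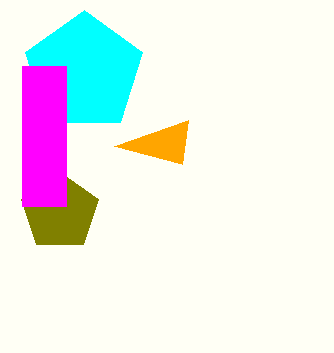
x1_1 = 188, y1_1 = 120, x_2 = 84, y_2 = 72, r_2 = 62, x_3 = 60, y_3 = 212, r_3 = 40, x0_4 = 22, y0_4 = 66, x1_4 = 66, y1_4 = 206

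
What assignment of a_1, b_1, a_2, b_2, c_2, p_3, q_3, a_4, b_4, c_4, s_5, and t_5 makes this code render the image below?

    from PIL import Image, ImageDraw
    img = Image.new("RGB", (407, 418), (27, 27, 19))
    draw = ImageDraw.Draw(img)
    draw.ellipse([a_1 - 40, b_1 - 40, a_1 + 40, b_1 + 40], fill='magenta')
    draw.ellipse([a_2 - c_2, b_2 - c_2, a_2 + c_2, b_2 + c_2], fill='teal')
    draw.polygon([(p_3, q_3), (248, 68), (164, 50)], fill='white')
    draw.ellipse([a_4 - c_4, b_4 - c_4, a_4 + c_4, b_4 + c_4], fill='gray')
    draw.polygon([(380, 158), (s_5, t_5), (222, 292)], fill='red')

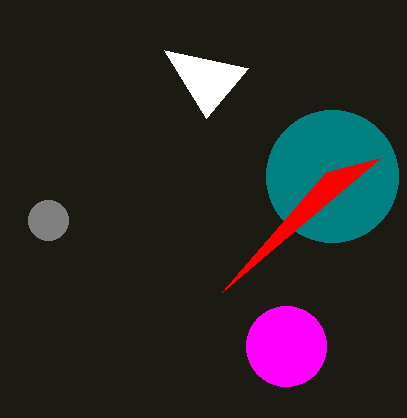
a_1 = 286
b_1 = 346
a_2 = 332
b_2 = 176
c_2 = 66
p_3 = 206
q_3 = 118
a_4 = 48
b_4 = 220
c_4 = 20
s_5 = 326
t_5 = 172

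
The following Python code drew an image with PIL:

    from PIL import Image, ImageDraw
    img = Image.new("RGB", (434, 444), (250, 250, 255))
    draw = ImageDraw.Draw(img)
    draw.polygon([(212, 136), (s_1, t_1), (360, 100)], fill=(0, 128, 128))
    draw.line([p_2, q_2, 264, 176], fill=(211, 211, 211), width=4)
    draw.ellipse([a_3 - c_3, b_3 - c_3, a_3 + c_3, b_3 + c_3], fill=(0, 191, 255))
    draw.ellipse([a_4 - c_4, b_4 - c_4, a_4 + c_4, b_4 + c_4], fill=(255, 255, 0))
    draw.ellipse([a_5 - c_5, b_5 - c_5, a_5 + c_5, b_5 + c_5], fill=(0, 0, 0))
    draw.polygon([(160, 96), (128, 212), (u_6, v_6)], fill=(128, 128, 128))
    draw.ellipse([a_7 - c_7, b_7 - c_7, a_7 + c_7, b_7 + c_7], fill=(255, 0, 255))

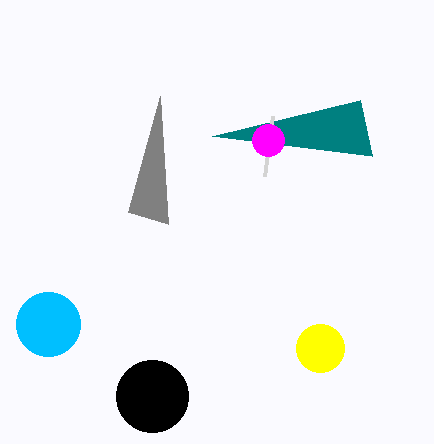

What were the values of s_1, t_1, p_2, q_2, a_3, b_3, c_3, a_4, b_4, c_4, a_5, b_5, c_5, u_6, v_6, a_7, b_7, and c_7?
s_1 = 372, t_1 = 156, p_2 = 272, q_2 = 116, a_3 = 48, b_3 = 324, c_3 = 32, a_4 = 320, b_4 = 348, c_4 = 24, a_5 = 152, b_5 = 396, c_5 = 36, u_6 = 168, v_6 = 224, a_7 = 268, b_7 = 140, c_7 = 16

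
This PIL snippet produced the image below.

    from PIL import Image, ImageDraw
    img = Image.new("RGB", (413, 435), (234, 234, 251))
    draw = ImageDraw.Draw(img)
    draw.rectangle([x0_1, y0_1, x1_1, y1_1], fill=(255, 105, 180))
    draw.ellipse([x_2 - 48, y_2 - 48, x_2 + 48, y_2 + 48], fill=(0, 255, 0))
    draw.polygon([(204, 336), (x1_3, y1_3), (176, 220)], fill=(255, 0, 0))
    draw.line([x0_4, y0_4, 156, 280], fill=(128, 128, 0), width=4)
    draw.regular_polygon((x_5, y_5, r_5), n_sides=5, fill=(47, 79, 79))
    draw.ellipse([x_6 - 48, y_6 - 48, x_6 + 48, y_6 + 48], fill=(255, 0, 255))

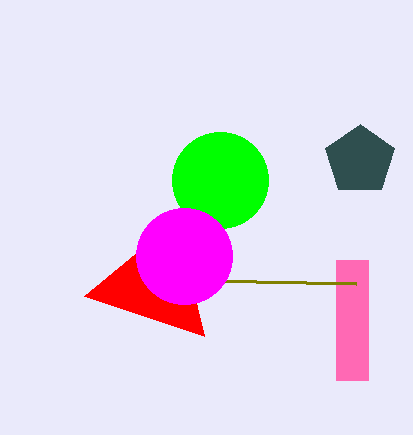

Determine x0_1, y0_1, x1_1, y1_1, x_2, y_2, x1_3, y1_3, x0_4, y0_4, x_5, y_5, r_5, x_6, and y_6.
x0_1 = 336; y0_1 = 260; x1_1 = 368; y1_1 = 380; x_2 = 220; y_2 = 180; x1_3 = 84; y1_3 = 296; x0_4 = 356; y0_4 = 284; x_5 = 360; y_5 = 160; r_5 = 36; x_6 = 184; y_6 = 256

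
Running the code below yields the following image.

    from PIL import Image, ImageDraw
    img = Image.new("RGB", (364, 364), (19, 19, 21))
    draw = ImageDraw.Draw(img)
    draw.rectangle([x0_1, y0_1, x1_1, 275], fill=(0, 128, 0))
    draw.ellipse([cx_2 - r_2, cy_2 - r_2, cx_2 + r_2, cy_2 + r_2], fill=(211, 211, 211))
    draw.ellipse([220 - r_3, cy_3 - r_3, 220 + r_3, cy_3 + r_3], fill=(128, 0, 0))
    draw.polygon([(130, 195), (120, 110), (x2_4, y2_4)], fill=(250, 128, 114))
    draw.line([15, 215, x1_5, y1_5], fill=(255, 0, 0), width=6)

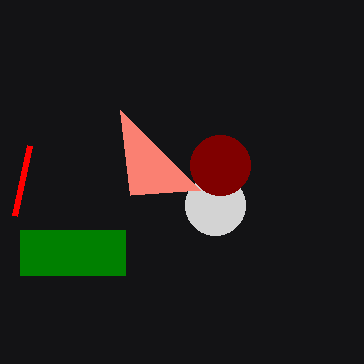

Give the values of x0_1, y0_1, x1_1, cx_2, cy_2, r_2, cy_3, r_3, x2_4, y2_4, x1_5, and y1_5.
x0_1 = 20
y0_1 = 230
x1_1 = 125
cx_2 = 215
cy_2 = 205
r_2 = 30
cy_3 = 165
r_3 = 30
x2_4 = 200
y2_4 = 190
x1_5 = 30
y1_5 = 145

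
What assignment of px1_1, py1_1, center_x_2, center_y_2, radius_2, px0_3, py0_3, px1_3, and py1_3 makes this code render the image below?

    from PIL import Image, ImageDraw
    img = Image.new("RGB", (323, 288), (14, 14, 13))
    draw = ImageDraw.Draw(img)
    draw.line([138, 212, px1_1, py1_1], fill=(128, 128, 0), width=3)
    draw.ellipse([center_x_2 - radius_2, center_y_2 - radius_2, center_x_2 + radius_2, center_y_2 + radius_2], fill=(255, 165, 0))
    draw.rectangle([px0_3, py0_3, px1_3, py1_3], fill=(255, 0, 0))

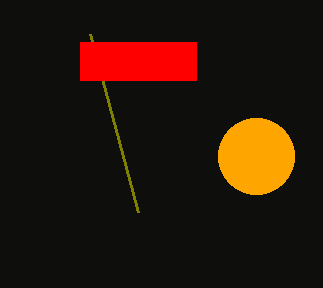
px1_1 = 90, py1_1 = 34, center_x_2 = 256, center_y_2 = 156, radius_2 = 38, px0_3 = 80, py0_3 = 42, px1_3 = 196, py1_3 = 80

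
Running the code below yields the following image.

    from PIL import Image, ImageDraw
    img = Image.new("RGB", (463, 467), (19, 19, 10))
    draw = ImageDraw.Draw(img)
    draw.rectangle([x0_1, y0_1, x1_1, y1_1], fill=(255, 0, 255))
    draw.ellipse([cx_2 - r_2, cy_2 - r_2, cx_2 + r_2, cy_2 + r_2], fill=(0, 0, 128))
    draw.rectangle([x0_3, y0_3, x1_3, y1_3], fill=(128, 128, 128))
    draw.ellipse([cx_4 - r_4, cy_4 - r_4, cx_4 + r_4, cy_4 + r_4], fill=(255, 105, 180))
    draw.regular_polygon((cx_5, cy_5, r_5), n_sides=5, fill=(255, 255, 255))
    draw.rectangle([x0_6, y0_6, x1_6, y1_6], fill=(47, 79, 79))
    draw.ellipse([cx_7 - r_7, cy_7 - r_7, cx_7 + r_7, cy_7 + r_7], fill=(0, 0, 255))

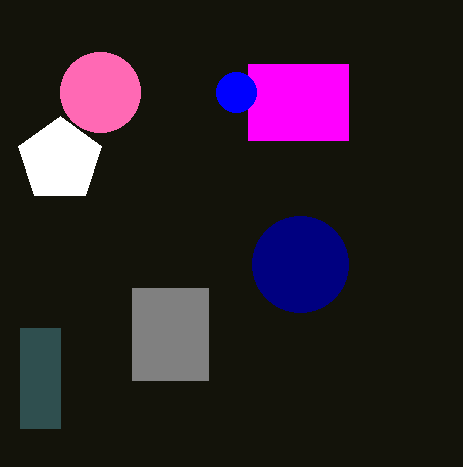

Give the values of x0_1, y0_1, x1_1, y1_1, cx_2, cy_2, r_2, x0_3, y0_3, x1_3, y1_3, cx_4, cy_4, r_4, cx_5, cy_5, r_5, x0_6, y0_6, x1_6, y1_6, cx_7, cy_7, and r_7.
x0_1 = 248; y0_1 = 64; x1_1 = 348; y1_1 = 140; cx_2 = 300; cy_2 = 264; r_2 = 48; x0_3 = 132; y0_3 = 288; x1_3 = 208; y1_3 = 380; cx_4 = 100; cy_4 = 92; r_4 = 40; cx_5 = 60; cy_5 = 160; r_5 = 44; x0_6 = 20; y0_6 = 328; x1_6 = 60; y1_6 = 428; cx_7 = 236; cy_7 = 92; r_7 = 20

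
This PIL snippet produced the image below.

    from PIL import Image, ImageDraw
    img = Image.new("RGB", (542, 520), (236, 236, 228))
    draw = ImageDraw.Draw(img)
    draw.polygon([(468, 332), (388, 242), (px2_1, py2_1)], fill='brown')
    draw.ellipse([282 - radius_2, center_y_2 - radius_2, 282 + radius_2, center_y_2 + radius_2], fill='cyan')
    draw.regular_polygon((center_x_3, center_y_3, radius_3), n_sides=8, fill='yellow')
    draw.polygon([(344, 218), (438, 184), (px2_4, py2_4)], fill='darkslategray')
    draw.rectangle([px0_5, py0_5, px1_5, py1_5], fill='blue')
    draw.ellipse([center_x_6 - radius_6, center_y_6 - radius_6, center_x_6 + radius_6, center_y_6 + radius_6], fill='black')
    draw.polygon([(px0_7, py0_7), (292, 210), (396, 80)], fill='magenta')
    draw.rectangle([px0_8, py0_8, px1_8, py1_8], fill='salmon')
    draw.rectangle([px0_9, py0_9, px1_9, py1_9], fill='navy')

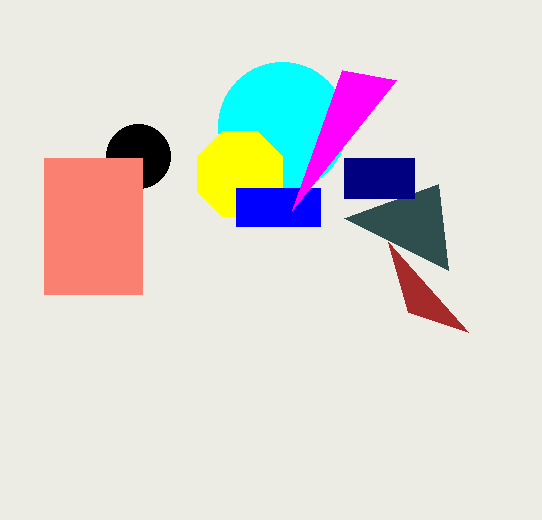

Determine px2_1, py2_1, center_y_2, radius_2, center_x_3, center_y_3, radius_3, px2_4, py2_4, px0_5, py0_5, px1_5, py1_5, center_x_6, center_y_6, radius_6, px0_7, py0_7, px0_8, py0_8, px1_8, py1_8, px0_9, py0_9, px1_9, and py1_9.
px2_1 = 408; py2_1 = 312; center_y_2 = 126; radius_2 = 64; center_x_3 = 240; center_y_3 = 174; radius_3 = 46; px2_4 = 448; py2_4 = 270; px0_5 = 236; py0_5 = 188; px1_5 = 320; py1_5 = 226; center_x_6 = 138; center_y_6 = 156; radius_6 = 32; px0_7 = 342; py0_7 = 70; px0_8 = 44; py0_8 = 158; px1_8 = 142; py1_8 = 294; px0_9 = 344; py0_9 = 158; px1_9 = 414; py1_9 = 198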